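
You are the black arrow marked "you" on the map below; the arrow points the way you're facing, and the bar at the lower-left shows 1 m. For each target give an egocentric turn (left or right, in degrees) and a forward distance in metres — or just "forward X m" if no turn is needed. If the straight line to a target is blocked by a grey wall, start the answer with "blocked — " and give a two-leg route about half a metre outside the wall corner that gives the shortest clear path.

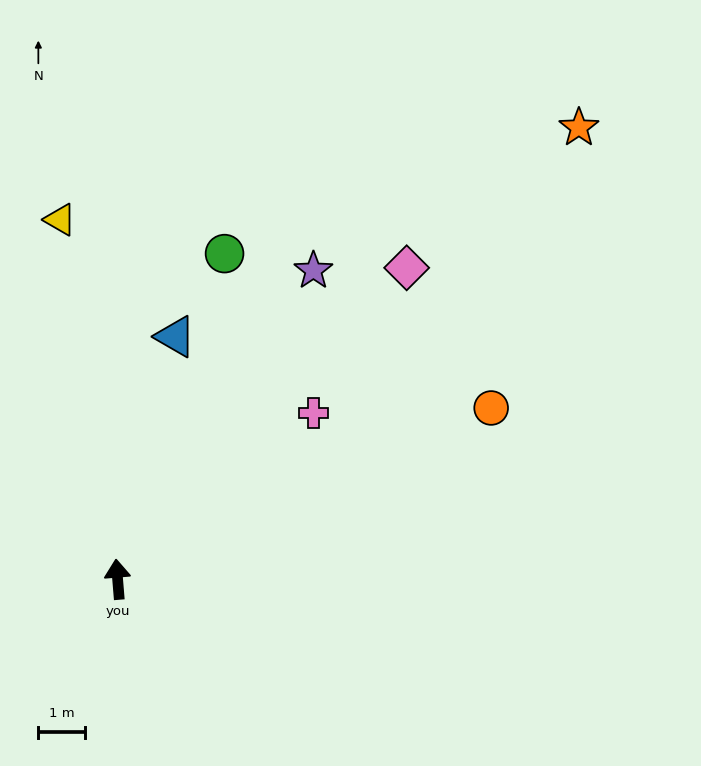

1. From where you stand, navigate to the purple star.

turn right 37°, forward 7.9 m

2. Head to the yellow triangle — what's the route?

turn left 4°, forward 7.9 m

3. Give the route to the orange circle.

turn right 70°, forward 8.9 m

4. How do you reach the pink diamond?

turn right 48°, forward 9.2 m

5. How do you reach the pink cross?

turn right 54°, forward 5.6 m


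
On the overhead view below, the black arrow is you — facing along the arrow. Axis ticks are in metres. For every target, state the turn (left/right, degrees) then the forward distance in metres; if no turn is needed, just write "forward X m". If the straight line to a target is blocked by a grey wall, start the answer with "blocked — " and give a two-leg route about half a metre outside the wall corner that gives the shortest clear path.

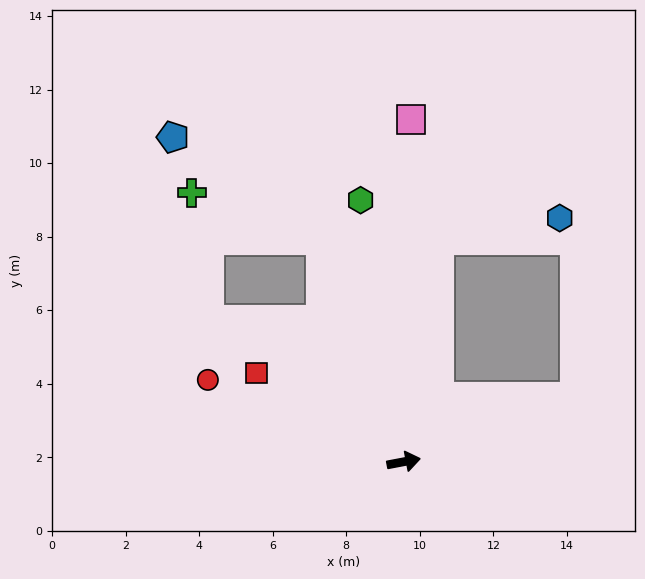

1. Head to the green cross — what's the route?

blocked — turn left 100°, forward 6.4 m, then turn left 49°, forward 3.7 m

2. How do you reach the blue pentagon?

blocked — turn left 100°, forward 6.4 m, then turn left 35°, forward 4.9 m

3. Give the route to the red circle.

turn left 147°, forward 5.8 m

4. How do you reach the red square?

turn left 138°, forward 4.7 m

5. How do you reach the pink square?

turn left 78°, forward 9.3 m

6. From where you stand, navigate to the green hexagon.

turn left 89°, forward 7.2 m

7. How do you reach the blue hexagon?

blocked — turn left 70°, forward 6.1 m, then turn right 71°, forward 3.4 m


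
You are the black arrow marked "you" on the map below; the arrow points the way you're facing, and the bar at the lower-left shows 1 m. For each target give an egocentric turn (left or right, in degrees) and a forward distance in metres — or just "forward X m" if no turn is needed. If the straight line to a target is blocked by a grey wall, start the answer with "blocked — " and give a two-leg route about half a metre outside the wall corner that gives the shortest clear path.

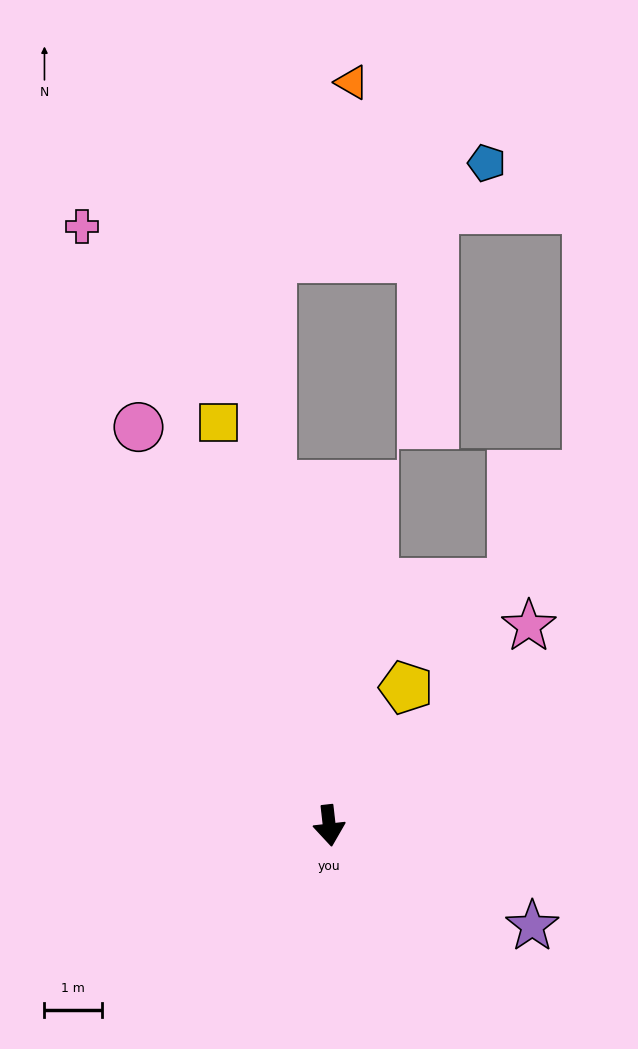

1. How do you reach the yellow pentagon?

turn left 144°, forward 2.7 m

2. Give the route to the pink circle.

turn right 161°, forward 7.7 m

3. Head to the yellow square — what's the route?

turn right 171°, forward 7.3 m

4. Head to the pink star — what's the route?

turn left 129°, forward 4.9 m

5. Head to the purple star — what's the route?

turn left 57°, forward 3.9 m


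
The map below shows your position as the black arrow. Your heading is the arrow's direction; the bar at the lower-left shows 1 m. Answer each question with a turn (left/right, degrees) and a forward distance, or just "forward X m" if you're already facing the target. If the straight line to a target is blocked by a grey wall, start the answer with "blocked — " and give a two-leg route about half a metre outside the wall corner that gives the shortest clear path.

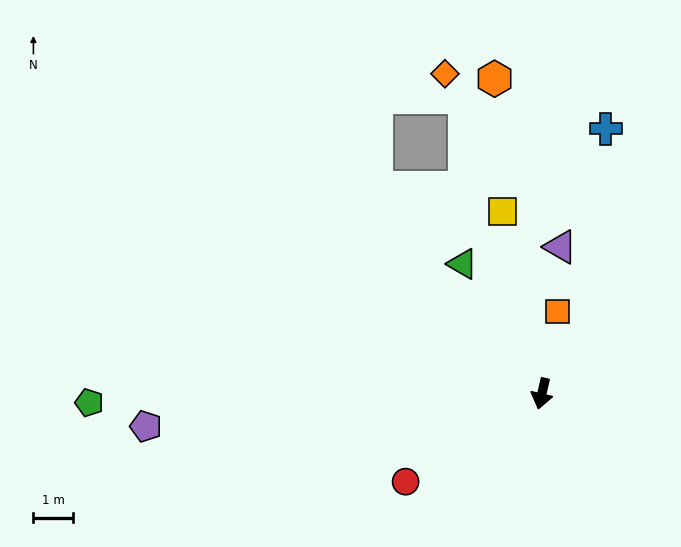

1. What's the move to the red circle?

turn right 44°, forward 4.1 m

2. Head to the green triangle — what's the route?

turn right 136°, forward 3.8 m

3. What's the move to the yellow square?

turn right 155°, forward 4.7 m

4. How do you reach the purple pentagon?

turn right 72°, forward 10.0 m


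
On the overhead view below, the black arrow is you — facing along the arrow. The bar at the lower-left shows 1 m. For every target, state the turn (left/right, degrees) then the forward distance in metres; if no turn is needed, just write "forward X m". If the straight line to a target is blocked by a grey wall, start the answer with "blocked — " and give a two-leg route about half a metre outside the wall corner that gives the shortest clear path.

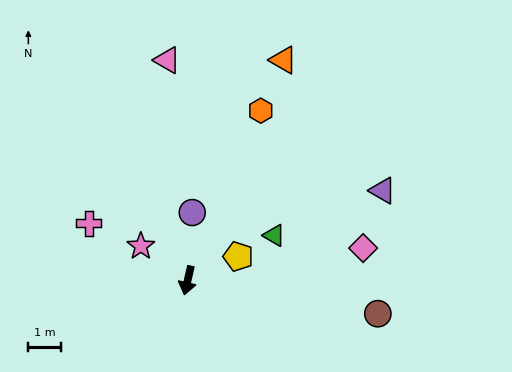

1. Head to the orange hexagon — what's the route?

turn left 170°, forward 5.7 m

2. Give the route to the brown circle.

turn left 93°, forward 6.0 m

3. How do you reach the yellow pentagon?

turn left 128°, forward 1.7 m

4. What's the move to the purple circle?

turn right 171°, forward 2.1 m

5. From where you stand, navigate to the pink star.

turn right 113°, forward 1.8 m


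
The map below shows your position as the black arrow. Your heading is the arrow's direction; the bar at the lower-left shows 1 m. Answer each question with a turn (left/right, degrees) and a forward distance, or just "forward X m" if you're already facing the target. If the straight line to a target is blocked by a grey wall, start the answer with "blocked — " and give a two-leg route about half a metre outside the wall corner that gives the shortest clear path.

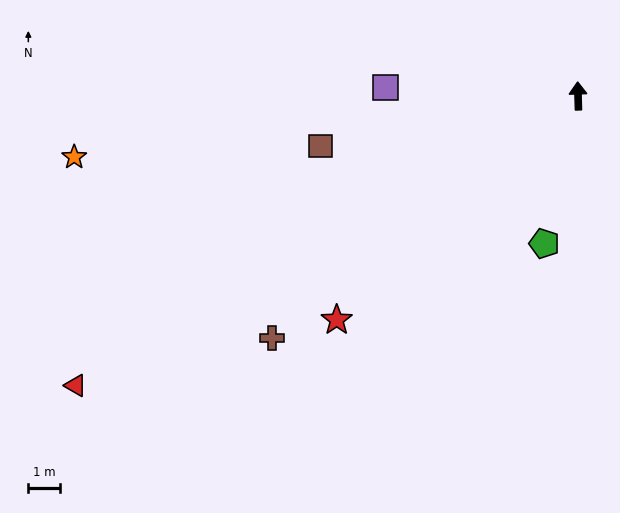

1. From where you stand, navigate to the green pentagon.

turn left 165°, forward 4.8 m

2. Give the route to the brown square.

turn left 99°, forward 8.3 m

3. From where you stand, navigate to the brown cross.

turn left 127°, forward 12.3 m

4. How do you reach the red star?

turn left 131°, forward 10.4 m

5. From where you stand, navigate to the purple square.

turn left 86°, forward 6.1 m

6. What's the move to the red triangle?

turn left 118°, forward 18.2 m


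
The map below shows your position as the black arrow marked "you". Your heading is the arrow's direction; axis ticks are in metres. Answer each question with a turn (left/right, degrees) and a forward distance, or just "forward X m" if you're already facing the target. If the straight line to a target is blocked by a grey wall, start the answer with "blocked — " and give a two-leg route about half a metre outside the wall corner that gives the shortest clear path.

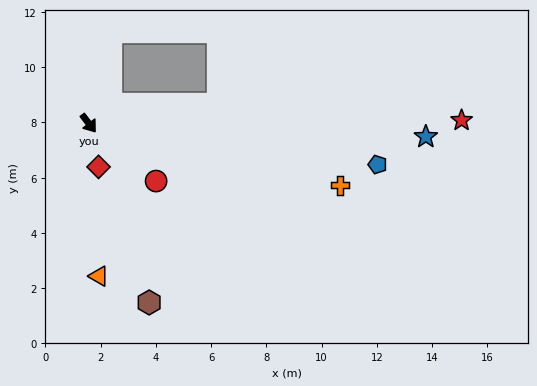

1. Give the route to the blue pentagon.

turn left 45°, forward 10.6 m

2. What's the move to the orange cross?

turn left 39°, forward 9.4 m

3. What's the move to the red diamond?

turn right 25°, forward 1.6 m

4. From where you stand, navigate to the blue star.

turn left 50°, forward 12.2 m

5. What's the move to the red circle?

turn left 12°, forward 3.2 m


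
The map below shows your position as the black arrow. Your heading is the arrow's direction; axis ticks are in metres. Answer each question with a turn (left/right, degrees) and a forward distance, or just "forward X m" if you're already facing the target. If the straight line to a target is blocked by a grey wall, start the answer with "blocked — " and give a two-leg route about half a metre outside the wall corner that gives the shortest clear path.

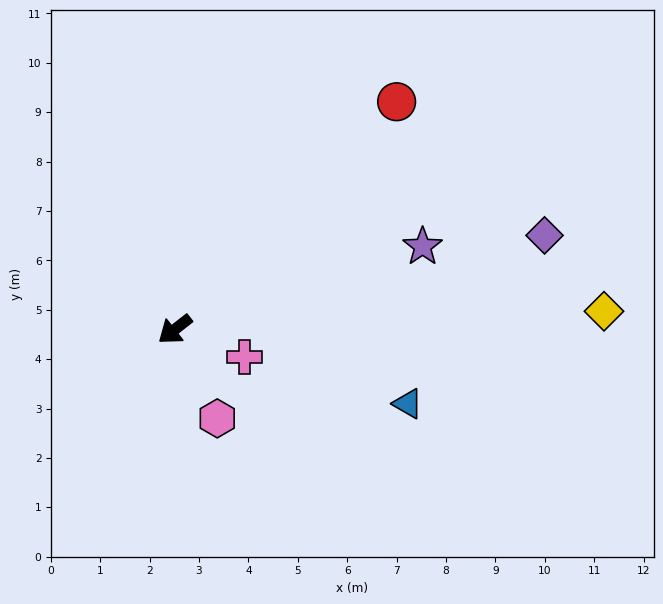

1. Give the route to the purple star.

turn left 160°, forward 5.3 m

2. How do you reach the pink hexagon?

turn left 77°, forward 2.0 m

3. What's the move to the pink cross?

turn left 120°, forward 1.5 m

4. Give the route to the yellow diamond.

turn left 144°, forward 8.7 m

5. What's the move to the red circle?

turn right 172°, forward 6.4 m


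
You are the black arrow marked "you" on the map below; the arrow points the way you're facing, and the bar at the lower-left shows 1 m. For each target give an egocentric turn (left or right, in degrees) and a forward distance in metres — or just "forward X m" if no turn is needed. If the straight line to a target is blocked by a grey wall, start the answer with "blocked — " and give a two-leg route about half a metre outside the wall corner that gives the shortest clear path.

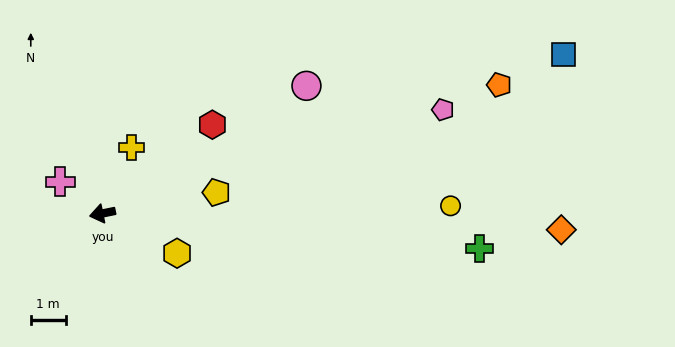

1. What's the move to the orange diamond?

turn left 166°, forward 13.1 m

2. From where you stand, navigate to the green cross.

turn left 163°, forward 10.8 m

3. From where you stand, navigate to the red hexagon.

turn right 153°, forward 4.0 m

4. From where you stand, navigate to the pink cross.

turn right 48°, forward 1.5 m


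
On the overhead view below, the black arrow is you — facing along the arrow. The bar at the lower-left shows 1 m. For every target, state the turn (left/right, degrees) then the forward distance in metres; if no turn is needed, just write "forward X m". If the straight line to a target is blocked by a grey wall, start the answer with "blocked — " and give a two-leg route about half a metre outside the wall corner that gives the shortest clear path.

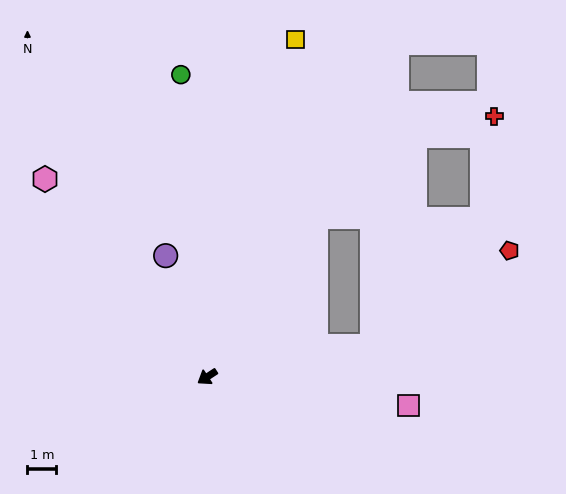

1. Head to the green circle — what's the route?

turn right 118°, forward 10.5 m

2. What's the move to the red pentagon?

blocked — turn left 157°, forward 5.8 m, then turn left 25°, forward 5.8 m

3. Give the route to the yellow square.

turn right 138°, forward 12.1 m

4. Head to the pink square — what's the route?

turn left 139°, forward 7.1 m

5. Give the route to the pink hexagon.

turn right 84°, forward 8.9 m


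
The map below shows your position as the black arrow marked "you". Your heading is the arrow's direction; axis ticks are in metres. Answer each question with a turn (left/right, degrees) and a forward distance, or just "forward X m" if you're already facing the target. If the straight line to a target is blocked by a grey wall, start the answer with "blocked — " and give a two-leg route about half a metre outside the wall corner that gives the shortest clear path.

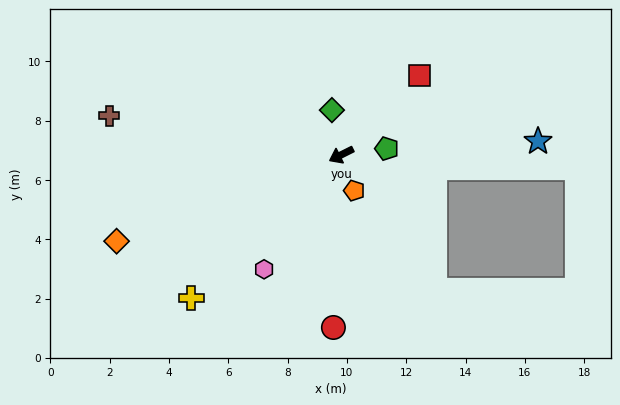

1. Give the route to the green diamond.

turn right 105°, forward 1.5 m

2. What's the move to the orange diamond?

turn right 6°, forward 8.1 m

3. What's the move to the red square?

turn right 161°, forward 3.7 m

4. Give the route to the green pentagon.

turn left 161°, forward 1.5 m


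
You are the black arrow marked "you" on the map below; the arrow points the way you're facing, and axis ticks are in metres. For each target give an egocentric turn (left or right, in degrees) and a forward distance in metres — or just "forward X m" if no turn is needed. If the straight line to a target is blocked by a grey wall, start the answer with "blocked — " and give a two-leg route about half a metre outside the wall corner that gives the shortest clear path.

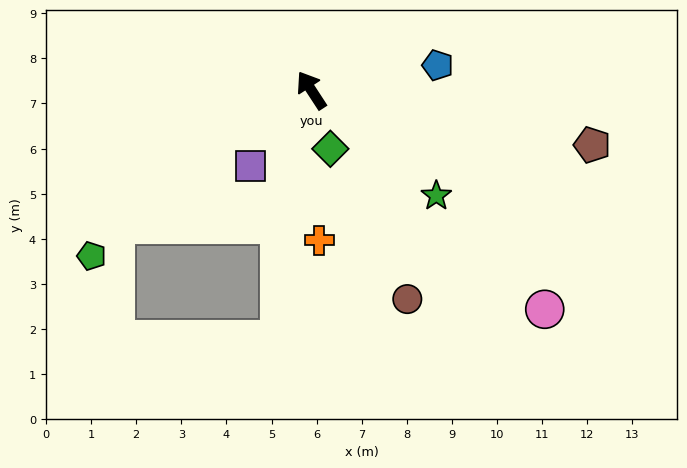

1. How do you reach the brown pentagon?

turn right 134°, forward 6.3 m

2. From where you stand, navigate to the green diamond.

turn left 165°, forward 1.4 m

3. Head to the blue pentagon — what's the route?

turn right 112°, forward 2.9 m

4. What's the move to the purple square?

turn left 108°, forward 2.2 m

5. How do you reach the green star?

turn right 163°, forward 3.6 m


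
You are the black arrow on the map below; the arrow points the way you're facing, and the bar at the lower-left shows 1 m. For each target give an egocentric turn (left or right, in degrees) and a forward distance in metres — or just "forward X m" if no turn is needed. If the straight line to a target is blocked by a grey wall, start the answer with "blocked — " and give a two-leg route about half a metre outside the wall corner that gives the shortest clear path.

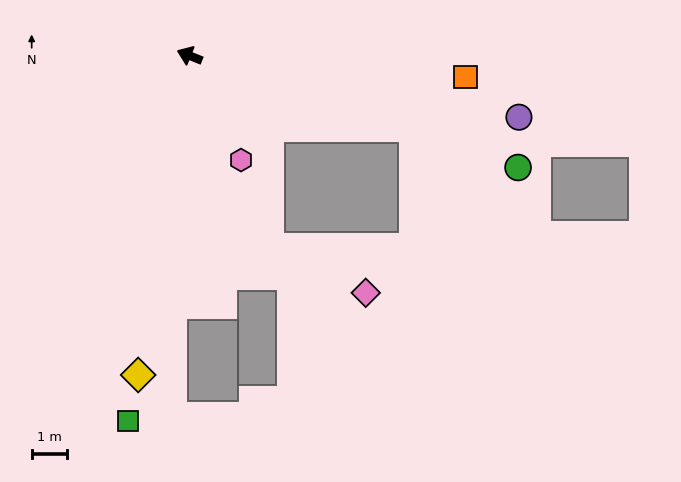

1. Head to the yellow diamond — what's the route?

turn left 103°, forward 9.1 m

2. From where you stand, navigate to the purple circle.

turn right 169°, forward 9.4 m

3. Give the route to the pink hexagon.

turn left 138°, forward 3.3 m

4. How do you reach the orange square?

turn right 163°, forward 7.8 m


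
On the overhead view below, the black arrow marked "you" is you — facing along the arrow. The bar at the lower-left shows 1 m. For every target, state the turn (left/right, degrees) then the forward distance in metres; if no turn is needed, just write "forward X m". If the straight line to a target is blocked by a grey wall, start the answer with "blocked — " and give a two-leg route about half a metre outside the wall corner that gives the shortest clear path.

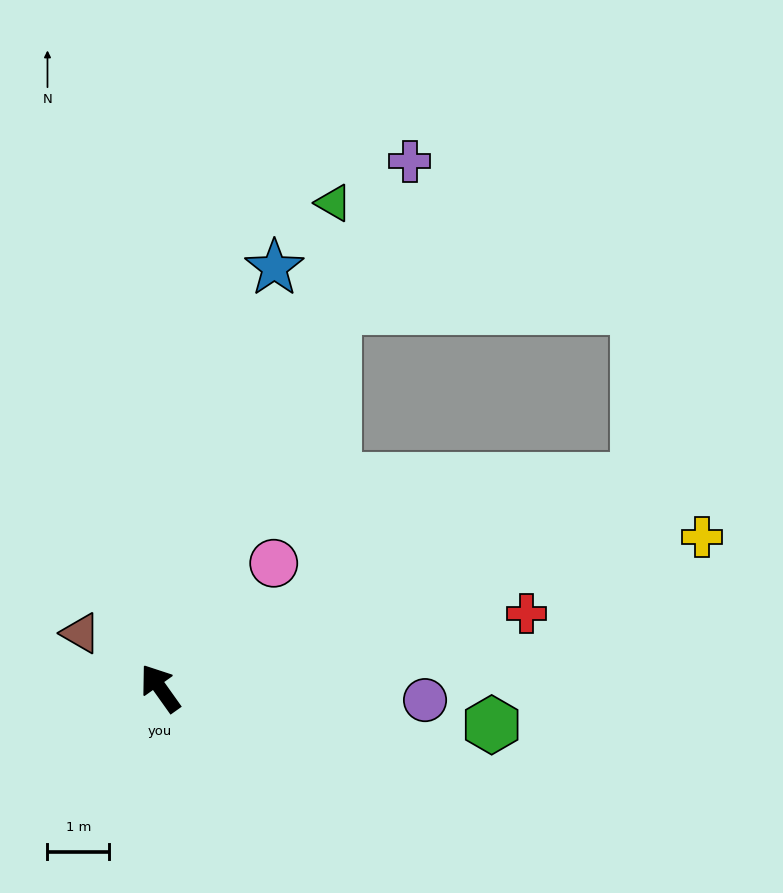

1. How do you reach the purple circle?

turn right 128°, forward 4.3 m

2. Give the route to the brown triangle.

turn left 20°, forward 1.6 m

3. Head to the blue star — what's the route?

turn right 51°, forward 7.1 m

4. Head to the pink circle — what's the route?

turn right 78°, forward 2.7 m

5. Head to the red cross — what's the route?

turn right 114°, forward 6.1 m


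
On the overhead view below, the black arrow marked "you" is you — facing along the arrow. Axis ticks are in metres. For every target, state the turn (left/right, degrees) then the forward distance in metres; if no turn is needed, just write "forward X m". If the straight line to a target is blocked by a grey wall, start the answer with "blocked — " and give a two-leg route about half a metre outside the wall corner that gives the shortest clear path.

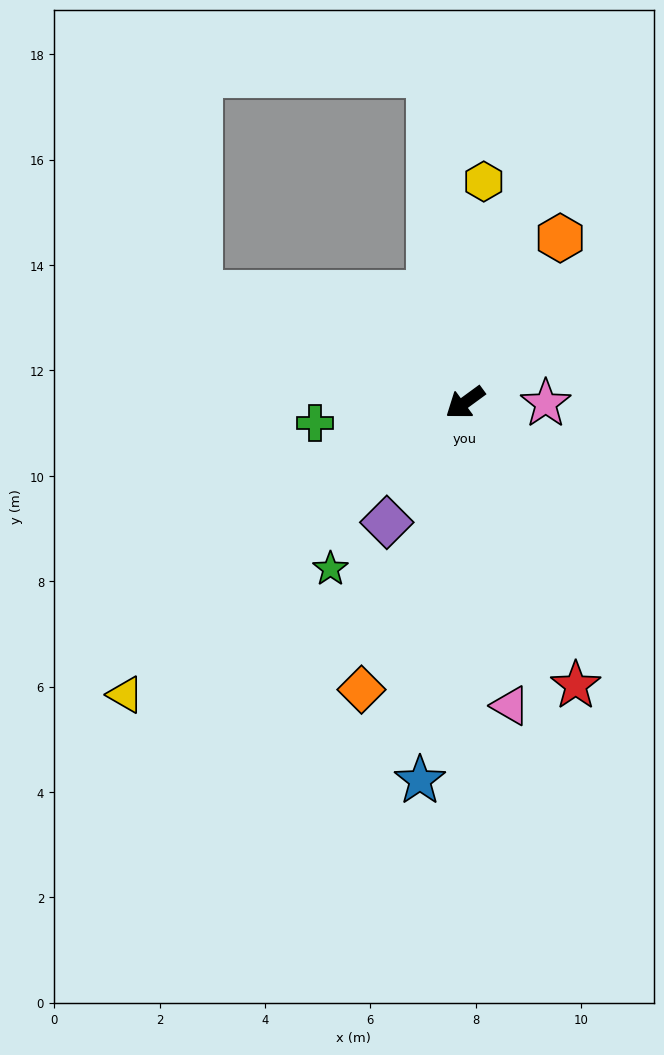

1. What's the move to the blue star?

turn left 47°, forward 7.2 m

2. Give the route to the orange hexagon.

turn right 156°, forward 3.6 m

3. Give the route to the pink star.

turn left 143°, forward 1.5 m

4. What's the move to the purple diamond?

turn left 21°, forward 2.7 m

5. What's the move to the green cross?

turn right 28°, forward 2.9 m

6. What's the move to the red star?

turn left 75°, forward 5.8 m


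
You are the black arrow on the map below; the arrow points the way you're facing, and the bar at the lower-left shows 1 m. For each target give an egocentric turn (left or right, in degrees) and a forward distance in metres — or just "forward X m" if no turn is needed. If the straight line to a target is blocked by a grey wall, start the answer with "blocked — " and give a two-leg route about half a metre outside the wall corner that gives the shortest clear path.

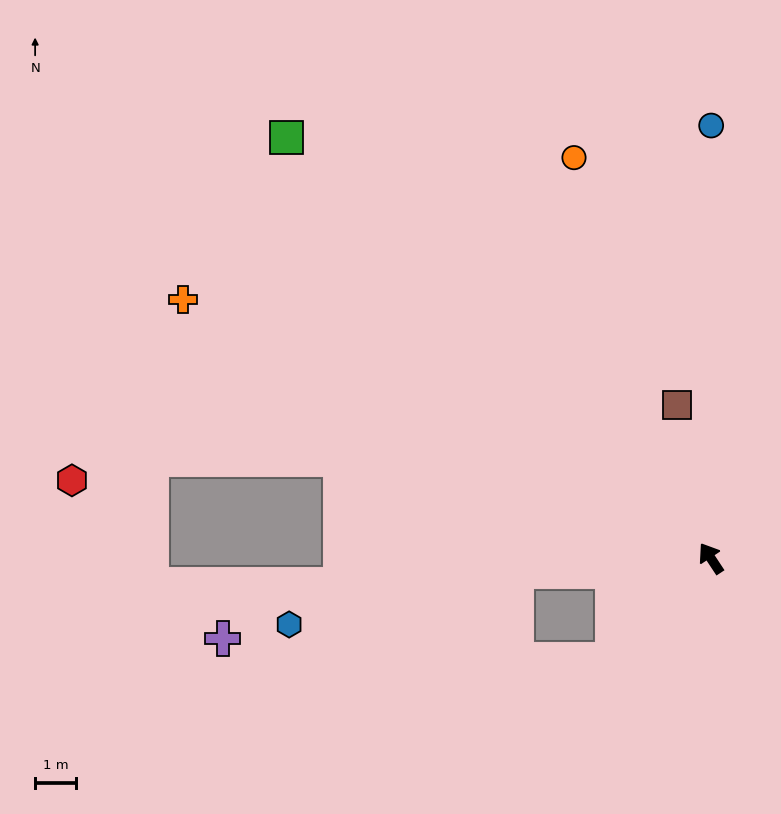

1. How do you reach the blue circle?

turn right 33°, forward 10.6 m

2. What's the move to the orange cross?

turn left 30°, forward 14.4 m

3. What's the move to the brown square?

turn right 21°, forward 3.8 m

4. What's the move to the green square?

turn left 12°, forward 14.7 m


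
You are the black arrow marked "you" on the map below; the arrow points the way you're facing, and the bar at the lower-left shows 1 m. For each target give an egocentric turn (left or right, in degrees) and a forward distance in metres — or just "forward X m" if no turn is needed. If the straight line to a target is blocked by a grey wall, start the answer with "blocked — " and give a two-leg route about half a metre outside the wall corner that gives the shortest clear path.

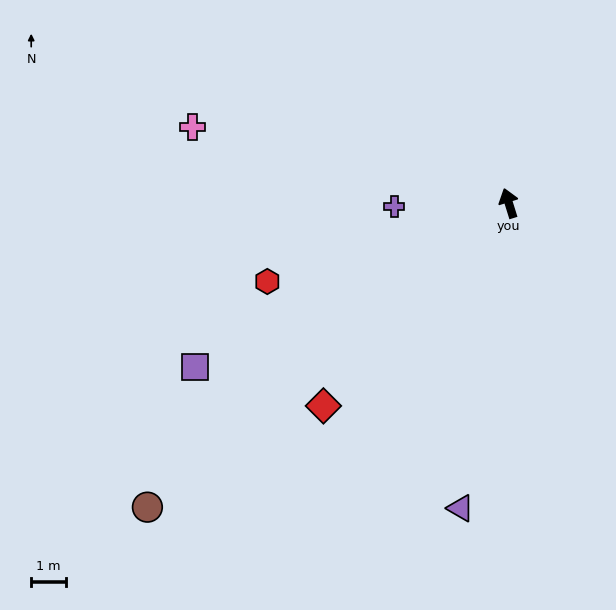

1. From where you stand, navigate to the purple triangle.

turn left 154°, forward 8.8 m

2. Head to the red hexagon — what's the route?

turn left 91°, forward 7.2 m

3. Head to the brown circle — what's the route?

turn left 113°, forward 13.5 m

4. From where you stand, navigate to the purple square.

turn left 100°, forward 10.1 m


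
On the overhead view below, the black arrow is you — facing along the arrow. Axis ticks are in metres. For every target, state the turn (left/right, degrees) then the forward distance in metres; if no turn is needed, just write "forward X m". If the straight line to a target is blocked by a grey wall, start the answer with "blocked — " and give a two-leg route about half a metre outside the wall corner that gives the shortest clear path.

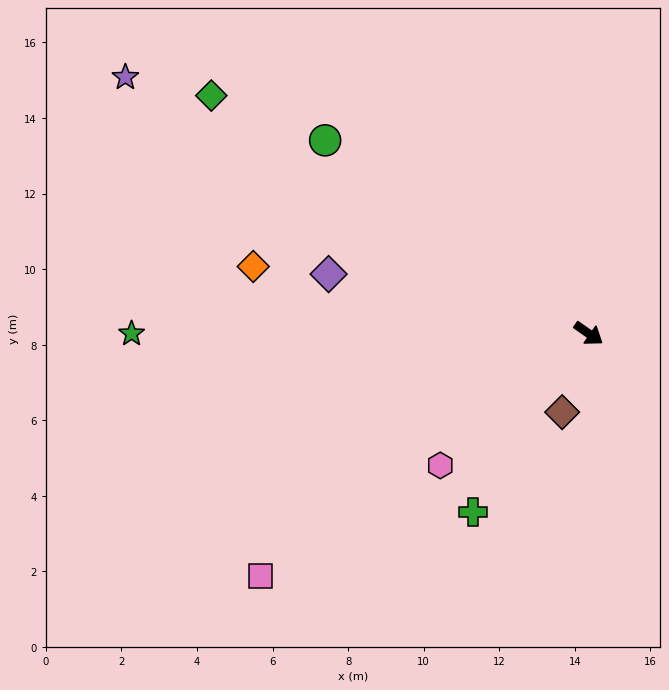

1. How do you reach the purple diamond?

turn right 158°, forward 7.1 m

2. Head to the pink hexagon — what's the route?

turn right 103°, forward 5.3 m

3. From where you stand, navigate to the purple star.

turn right 174°, forward 14.0 m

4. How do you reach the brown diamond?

turn right 74°, forward 2.2 m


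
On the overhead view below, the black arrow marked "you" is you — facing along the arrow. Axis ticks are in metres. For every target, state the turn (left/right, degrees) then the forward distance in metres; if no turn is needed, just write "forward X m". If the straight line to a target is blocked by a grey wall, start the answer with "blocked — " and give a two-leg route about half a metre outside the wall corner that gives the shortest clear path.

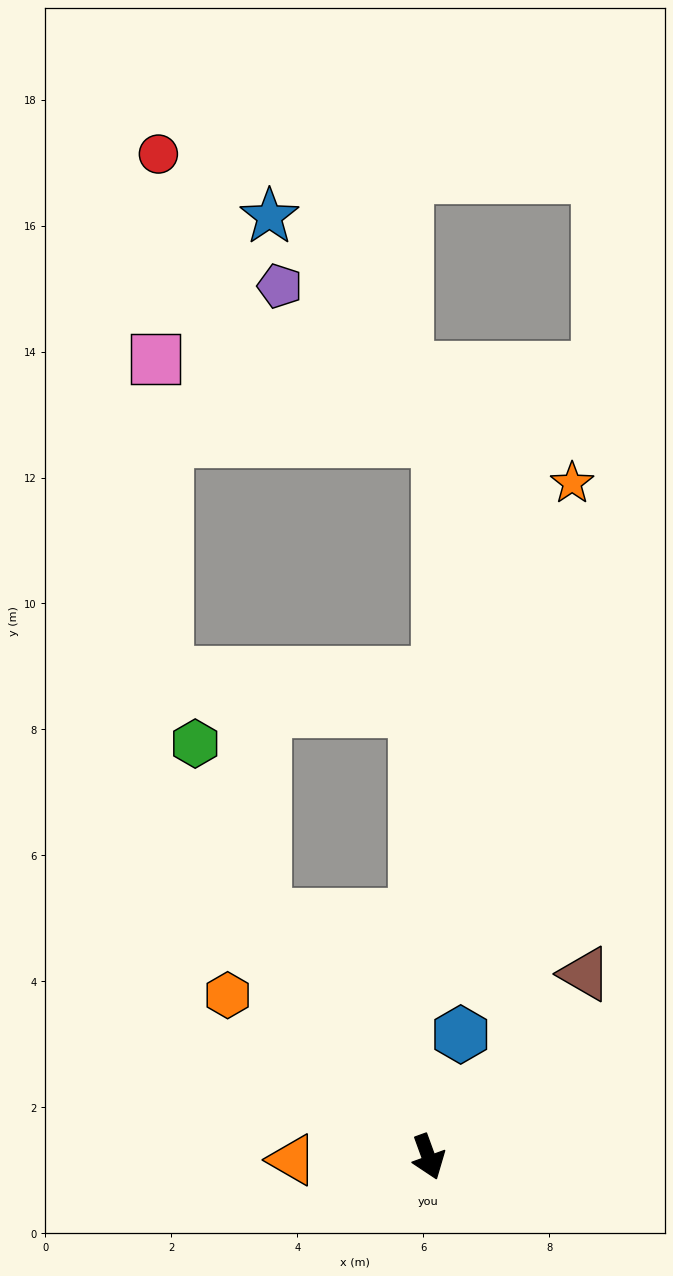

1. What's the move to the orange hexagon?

turn right 149°, forward 4.1 m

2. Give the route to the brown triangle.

turn left 119°, forward 3.8 m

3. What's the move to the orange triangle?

turn right 109°, forward 2.2 m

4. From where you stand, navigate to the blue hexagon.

turn left 145°, forward 2.0 m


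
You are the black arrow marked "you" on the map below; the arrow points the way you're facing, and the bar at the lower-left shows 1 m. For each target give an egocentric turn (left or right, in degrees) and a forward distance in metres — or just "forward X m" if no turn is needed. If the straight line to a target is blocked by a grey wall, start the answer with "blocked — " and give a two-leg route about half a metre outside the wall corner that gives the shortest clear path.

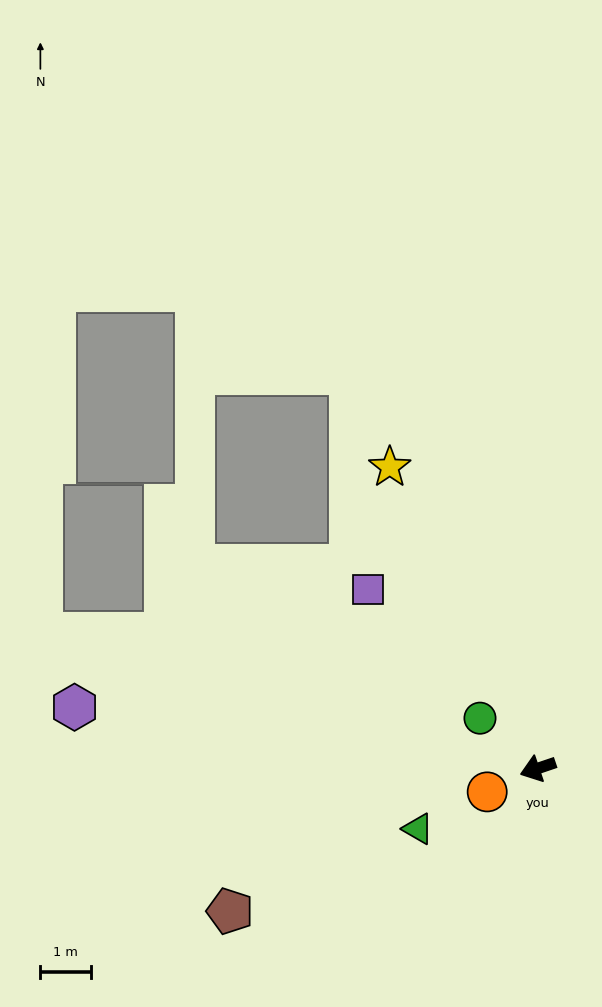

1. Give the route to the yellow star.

turn right 82°, forward 6.7 m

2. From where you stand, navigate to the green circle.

turn right 60°, forward 1.5 m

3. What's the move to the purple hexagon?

turn right 26°, forward 9.3 m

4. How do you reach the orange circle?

turn left 6°, forward 1.1 m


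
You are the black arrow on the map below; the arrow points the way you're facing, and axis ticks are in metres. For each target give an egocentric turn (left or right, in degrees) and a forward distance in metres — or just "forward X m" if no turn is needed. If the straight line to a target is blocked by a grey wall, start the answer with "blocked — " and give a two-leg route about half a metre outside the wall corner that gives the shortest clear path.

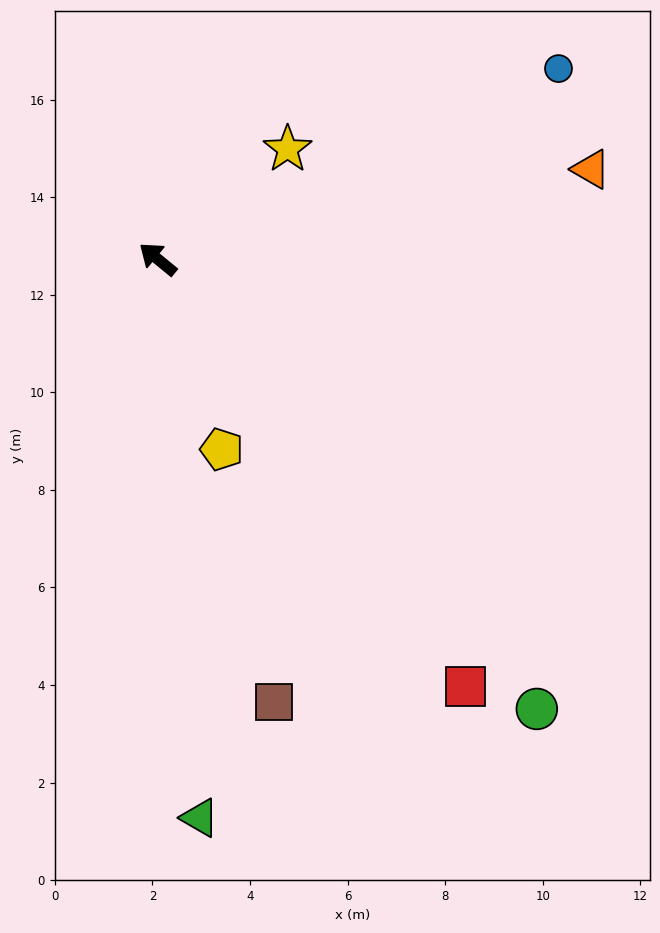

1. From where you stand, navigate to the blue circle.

turn right 115°, forward 9.1 m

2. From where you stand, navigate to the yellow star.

turn right 100°, forward 3.5 m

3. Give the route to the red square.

turn left 165°, forward 10.8 m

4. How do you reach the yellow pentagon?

turn left 148°, forward 4.1 m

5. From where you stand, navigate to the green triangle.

turn left 134°, forward 11.5 m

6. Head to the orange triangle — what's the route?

turn right 129°, forward 9.1 m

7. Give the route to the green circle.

turn left 169°, forward 12.1 m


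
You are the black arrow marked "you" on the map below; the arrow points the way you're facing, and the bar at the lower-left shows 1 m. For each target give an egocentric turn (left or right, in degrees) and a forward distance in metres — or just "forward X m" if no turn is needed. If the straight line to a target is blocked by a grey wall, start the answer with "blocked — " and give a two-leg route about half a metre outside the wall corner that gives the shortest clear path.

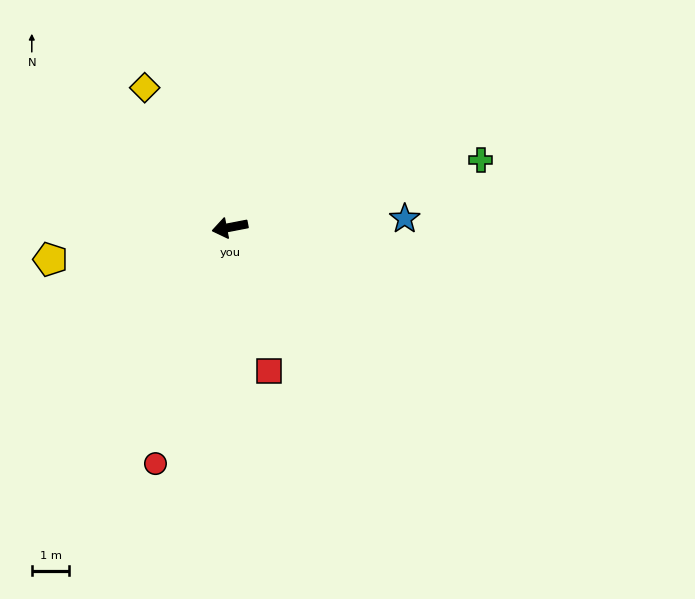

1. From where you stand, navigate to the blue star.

turn left 172°, forward 4.6 m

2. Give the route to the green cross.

turn right 176°, forward 6.9 m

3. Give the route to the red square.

turn left 94°, forward 4.0 m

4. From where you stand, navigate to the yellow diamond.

turn right 70°, forward 4.3 m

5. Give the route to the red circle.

turn left 62°, forward 6.6 m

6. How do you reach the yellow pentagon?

forward 4.8 m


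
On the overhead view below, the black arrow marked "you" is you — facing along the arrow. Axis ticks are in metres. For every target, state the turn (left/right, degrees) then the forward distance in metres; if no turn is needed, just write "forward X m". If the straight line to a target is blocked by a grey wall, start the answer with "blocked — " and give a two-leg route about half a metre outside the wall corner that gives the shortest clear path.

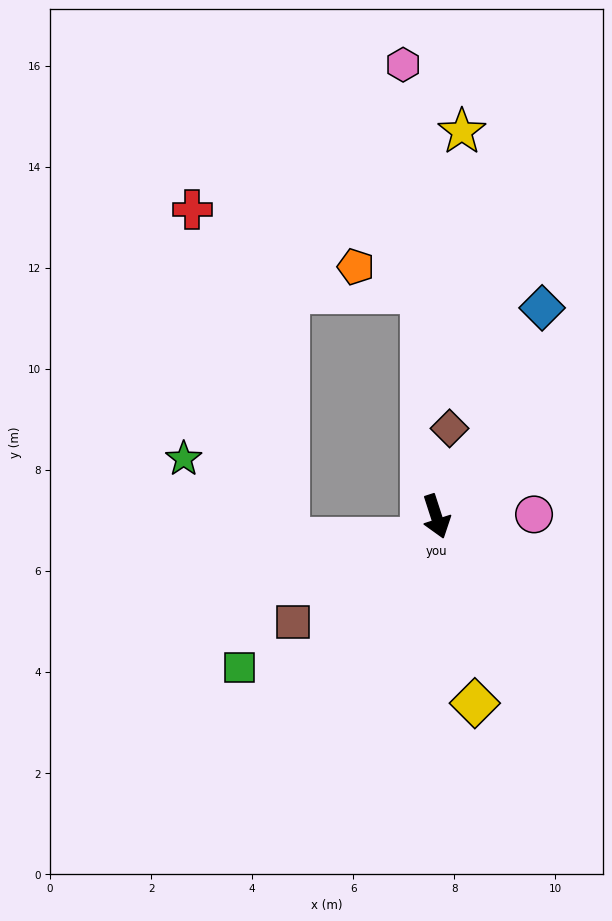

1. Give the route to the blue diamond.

turn left 135°, forward 4.6 m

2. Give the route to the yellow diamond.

turn right 6°, forward 3.8 m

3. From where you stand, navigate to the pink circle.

turn left 73°, forward 1.9 m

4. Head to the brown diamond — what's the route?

turn left 154°, forward 1.8 m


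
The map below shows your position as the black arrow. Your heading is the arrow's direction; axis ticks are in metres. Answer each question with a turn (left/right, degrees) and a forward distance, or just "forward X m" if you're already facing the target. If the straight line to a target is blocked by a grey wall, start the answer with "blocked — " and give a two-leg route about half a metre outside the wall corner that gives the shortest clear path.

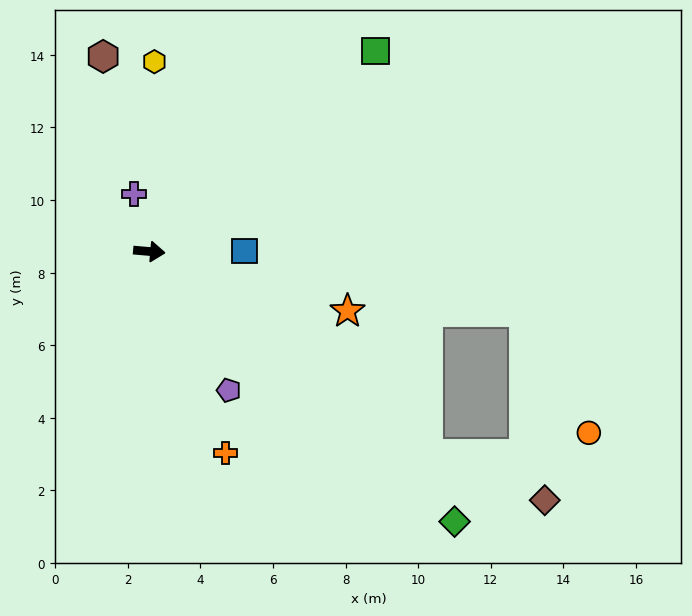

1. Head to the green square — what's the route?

turn left 47°, forward 8.3 m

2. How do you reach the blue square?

turn left 5°, forward 2.6 m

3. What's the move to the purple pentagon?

turn right 55°, forward 4.4 m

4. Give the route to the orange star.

turn right 12°, forward 5.7 m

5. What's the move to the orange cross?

turn right 64°, forward 5.9 m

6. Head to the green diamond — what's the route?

turn right 37°, forward 11.2 m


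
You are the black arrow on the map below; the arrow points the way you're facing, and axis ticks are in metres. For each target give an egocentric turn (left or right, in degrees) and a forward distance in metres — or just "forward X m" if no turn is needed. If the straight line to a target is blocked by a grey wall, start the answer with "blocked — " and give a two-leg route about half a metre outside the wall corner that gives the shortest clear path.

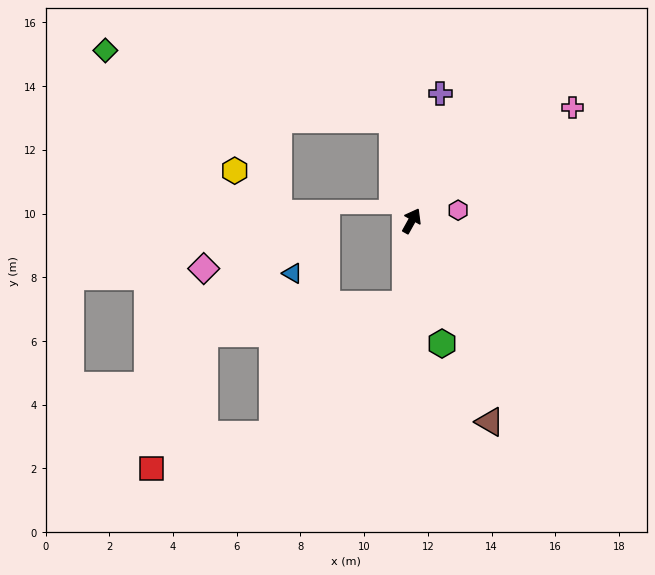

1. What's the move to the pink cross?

turn right 26°, forward 6.2 m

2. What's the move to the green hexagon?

turn right 137°, forward 4.0 m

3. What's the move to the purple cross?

turn left 16°, forward 4.1 m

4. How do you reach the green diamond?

blocked — turn left 40°, forward 3.2 m, then turn left 65°, forward 9.3 m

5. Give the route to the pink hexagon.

turn right 48°, forward 1.5 m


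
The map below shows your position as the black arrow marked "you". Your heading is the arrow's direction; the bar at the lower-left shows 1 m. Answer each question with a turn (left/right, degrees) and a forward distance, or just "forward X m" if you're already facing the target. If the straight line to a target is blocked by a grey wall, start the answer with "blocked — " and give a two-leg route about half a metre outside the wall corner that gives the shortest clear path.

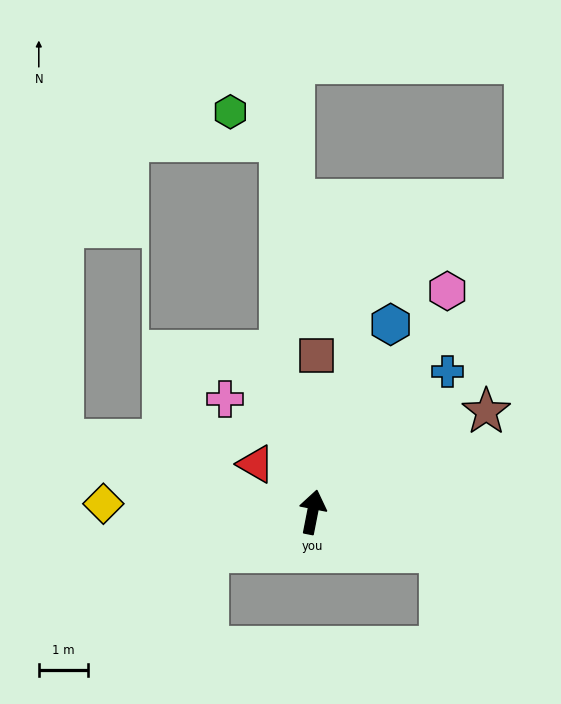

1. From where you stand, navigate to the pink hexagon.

turn right 20°, forward 5.3 m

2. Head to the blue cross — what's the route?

turn right 33°, forward 4.0 m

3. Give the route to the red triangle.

turn left 61°, forward 1.5 m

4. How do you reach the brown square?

turn left 10°, forward 3.2 m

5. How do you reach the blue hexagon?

turn right 11°, forward 4.1 m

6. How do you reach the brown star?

turn right 49°, forward 4.1 m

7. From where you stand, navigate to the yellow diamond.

turn left 99°, forward 4.3 m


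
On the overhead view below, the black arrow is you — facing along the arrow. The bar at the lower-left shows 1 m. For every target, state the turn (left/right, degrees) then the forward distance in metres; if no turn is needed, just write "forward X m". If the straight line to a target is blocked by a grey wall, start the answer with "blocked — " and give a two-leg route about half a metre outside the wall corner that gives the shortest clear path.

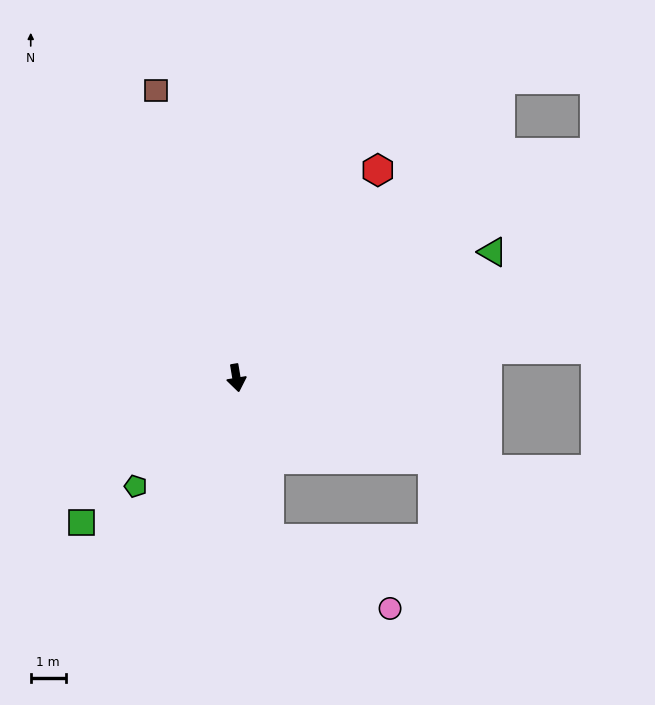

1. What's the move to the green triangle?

turn left 107°, forward 8.2 m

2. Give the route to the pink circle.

blocked — turn left 2°, forward 4.7 m, then turn left 48°, forward 4.0 m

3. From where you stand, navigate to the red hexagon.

turn left 136°, forward 7.2 m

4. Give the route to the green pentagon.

turn right 52°, forward 4.2 m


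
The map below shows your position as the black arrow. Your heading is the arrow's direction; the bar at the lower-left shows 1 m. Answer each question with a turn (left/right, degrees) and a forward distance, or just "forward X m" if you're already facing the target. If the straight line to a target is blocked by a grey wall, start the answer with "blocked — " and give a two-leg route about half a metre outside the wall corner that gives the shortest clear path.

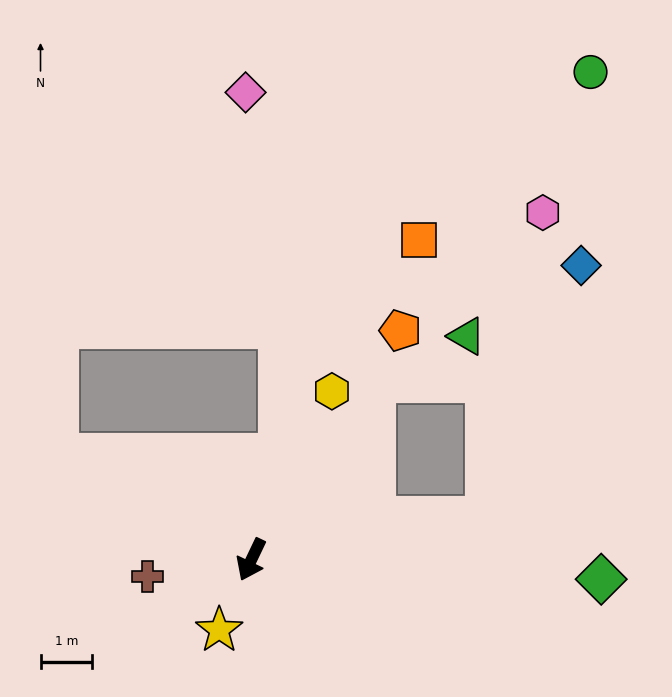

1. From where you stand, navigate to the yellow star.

forward 1.5 m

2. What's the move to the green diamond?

turn left 112°, forward 6.8 m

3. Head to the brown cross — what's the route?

turn right 55°, forward 2.0 m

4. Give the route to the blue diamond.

blocked — turn left 126°, forward 4.7 m, then turn left 59°, forward 5.2 m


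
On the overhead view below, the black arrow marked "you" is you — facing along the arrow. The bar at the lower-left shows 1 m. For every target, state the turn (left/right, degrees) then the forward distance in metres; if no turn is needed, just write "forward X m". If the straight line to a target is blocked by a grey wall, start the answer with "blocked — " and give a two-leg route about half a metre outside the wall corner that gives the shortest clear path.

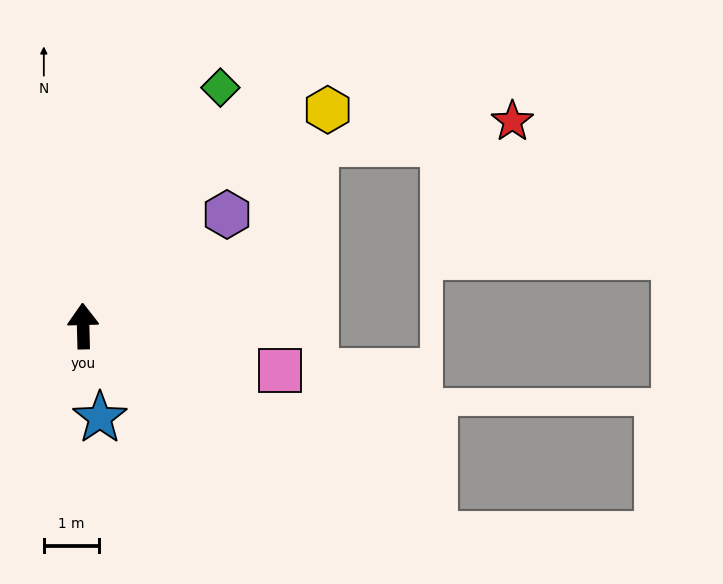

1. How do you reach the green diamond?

turn right 31°, forward 5.0 m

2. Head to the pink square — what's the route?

turn right 104°, forward 3.7 m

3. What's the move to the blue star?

turn right 171°, forward 1.7 m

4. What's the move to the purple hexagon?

turn right 54°, forward 3.3 m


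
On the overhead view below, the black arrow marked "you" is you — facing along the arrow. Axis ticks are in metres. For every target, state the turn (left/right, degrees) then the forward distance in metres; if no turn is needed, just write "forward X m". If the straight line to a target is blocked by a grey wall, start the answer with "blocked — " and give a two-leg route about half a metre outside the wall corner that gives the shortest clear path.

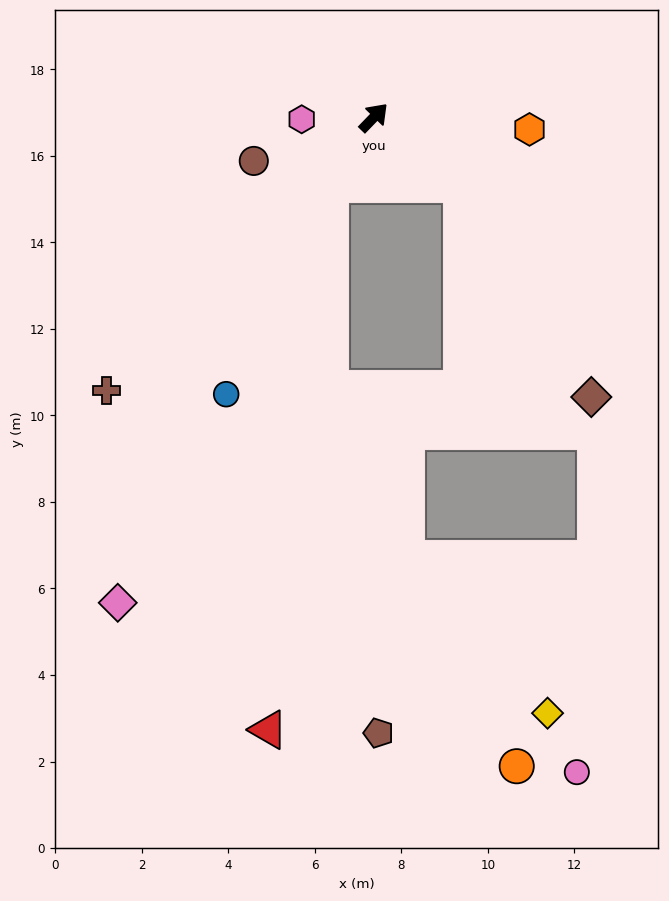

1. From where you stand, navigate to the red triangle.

blocked — turn right 169°, forward 1.8 m, then turn left 27°, forward 12.7 m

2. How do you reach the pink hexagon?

turn left 136°, forward 1.7 m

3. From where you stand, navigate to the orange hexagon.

turn right 50°, forward 3.6 m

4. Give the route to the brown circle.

turn left 154°, forward 3.0 m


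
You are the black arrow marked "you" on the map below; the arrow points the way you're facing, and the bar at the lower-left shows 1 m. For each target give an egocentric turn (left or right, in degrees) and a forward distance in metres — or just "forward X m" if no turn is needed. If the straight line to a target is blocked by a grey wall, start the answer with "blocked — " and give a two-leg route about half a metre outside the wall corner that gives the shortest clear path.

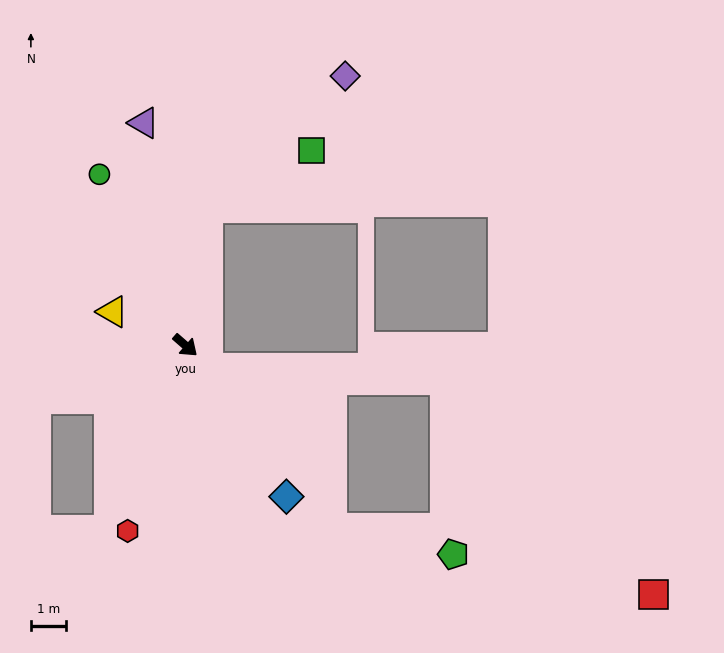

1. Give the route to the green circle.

turn left 158°, forward 5.4 m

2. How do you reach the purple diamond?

blocked — turn left 122°, forward 3.9 m, then turn right 37°, forward 5.4 m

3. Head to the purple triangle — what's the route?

turn left 142°, forward 6.4 m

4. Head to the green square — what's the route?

blocked — turn left 122°, forward 3.9 m, then turn right 52°, forward 3.3 m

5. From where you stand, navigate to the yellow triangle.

turn right 164°, forward 2.3 m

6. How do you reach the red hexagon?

turn right 66°, forward 5.5 m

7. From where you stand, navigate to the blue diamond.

turn right 15°, forward 5.1 m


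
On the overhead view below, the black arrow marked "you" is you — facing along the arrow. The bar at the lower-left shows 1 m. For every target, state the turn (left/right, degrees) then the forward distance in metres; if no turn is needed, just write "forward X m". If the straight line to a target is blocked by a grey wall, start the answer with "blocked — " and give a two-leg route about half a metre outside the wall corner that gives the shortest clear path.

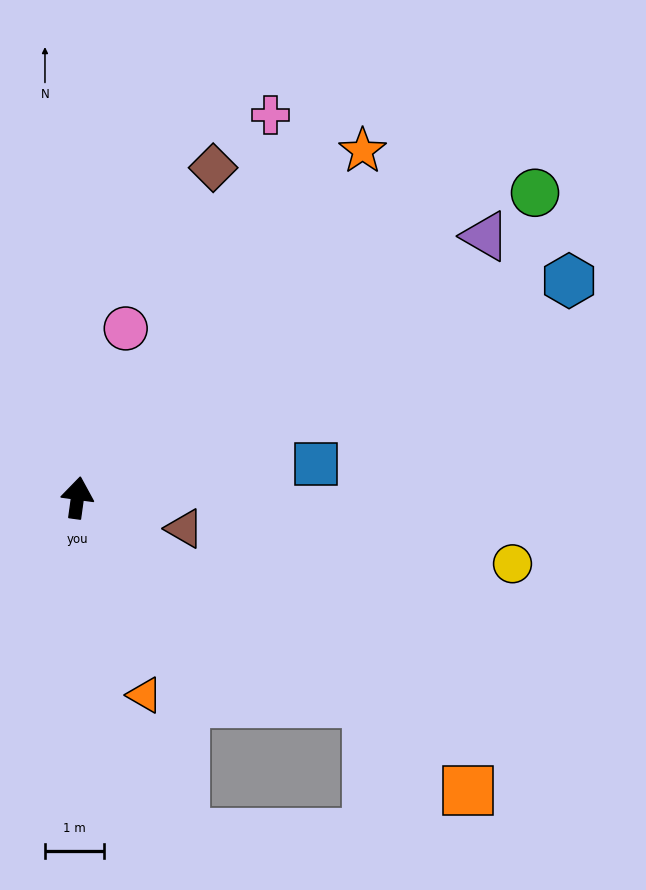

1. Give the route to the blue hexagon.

turn right 58°, forward 9.1 m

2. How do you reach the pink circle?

turn right 8°, forward 3.0 m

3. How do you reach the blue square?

turn right 74°, forward 4.1 m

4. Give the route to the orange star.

turn right 32°, forward 7.6 m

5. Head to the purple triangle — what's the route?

turn right 49°, forward 8.2 m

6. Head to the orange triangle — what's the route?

turn right 153°, forward 3.5 m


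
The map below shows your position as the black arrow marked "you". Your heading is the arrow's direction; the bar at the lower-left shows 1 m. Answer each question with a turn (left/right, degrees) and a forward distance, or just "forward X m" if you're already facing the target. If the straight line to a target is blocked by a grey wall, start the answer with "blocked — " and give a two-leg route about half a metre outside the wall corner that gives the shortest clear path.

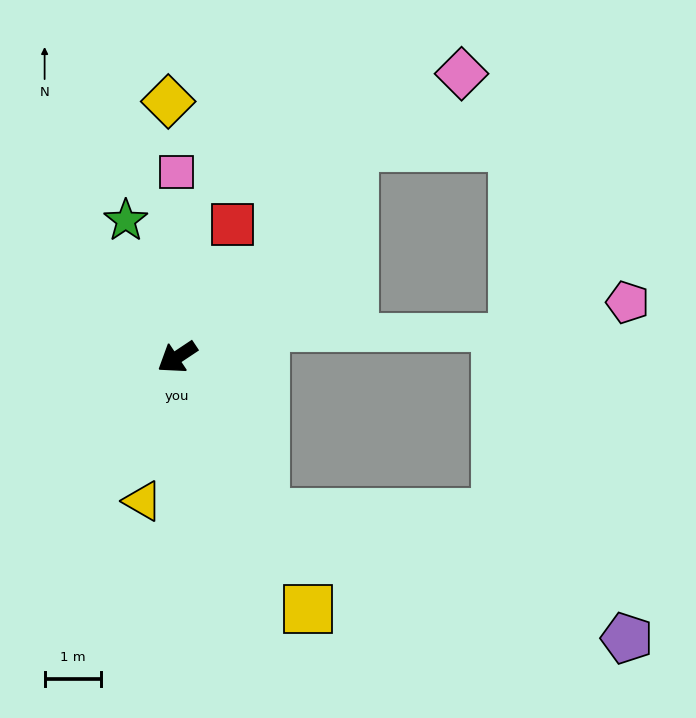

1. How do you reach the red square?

turn right 146°, forward 2.5 m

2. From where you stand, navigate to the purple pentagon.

blocked — turn left 86°, forward 3.1 m, then turn left 41°, forward 6.8 m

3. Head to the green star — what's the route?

turn right 103°, forward 2.6 m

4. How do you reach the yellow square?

turn left 84°, forward 5.0 m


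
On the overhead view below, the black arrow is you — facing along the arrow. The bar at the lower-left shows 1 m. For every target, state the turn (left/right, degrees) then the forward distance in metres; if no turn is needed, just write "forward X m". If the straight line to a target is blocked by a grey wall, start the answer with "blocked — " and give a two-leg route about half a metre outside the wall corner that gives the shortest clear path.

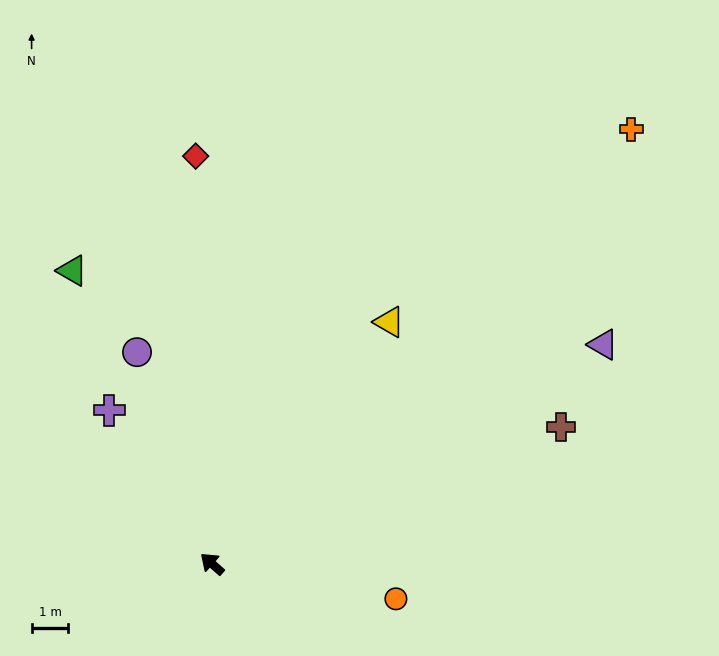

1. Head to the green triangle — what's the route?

turn right 23°, forward 8.8 m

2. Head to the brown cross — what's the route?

turn right 117°, forward 10.2 m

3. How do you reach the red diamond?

turn right 46°, forward 11.1 m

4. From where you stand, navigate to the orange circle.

turn right 149°, forward 5.1 m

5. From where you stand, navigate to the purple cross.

turn right 15°, forward 5.0 m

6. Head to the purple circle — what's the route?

turn right 29°, forward 6.1 m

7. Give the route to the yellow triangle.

turn right 85°, forward 8.2 m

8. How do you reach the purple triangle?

turn right 109°, forward 12.2 m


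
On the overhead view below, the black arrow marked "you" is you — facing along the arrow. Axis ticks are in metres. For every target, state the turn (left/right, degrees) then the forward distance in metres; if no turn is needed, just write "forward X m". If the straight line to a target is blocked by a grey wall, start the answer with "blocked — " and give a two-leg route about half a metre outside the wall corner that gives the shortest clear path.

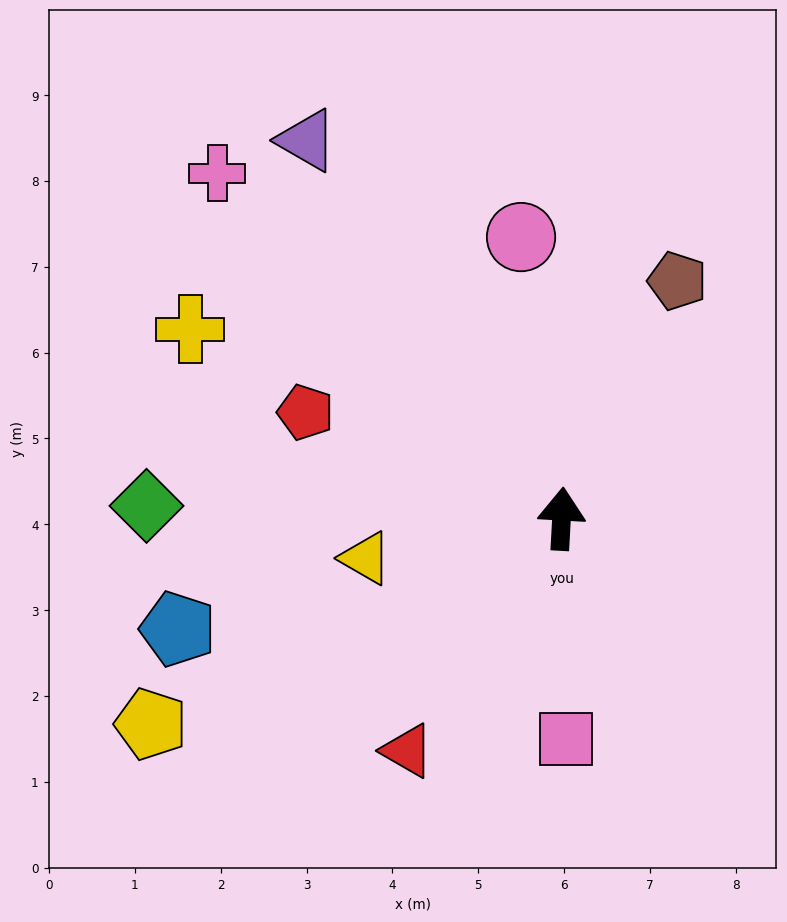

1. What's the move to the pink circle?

turn left 11°, forward 3.3 m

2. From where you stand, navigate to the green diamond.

turn left 91°, forward 4.8 m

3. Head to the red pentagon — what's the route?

turn left 71°, forward 3.2 m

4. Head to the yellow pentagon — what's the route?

turn left 120°, forward 5.3 m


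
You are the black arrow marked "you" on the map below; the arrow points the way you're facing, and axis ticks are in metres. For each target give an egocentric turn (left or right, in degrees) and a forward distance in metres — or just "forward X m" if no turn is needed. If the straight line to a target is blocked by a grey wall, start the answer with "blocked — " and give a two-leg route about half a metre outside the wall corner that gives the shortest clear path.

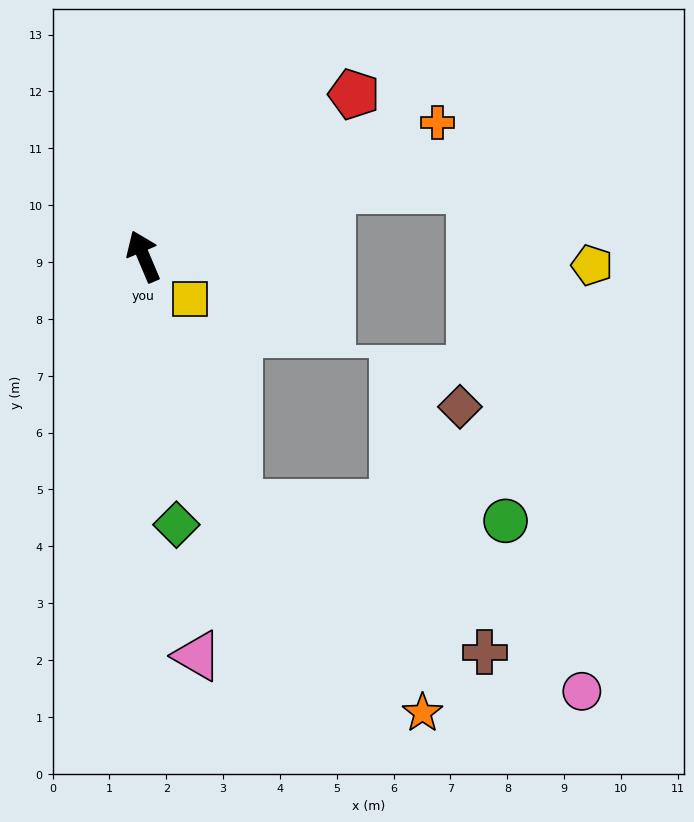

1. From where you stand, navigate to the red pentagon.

turn right 75°, forward 4.7 m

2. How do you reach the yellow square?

turn right 155°, forward 1.1 m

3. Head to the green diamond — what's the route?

turn left 164°, forward 4.8 m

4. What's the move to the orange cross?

turn right 88°, forward 5.7 m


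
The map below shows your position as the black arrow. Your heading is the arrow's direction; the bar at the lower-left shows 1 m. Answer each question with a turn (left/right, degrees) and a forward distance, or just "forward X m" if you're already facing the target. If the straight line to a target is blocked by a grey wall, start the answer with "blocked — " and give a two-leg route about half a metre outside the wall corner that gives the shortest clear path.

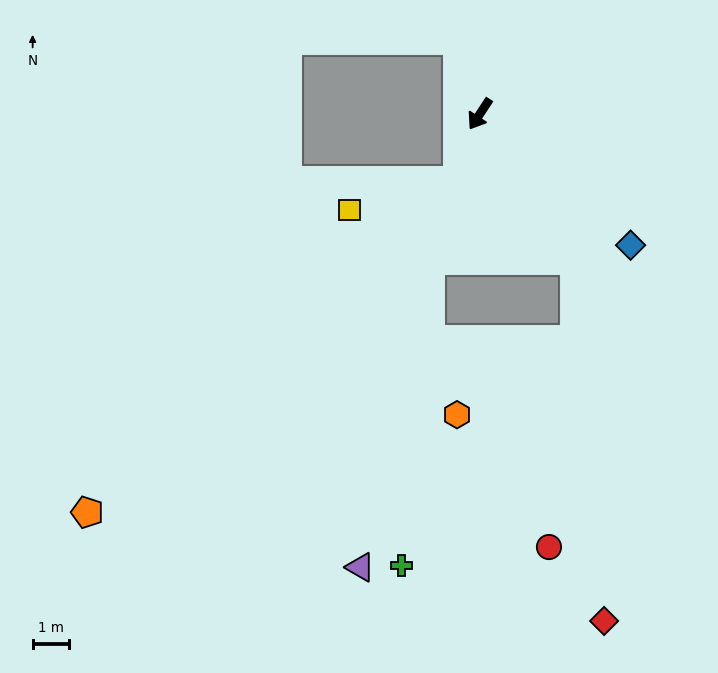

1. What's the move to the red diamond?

blocked — turn left 67°, forward 4.8 m, then turn right 29°, forward 10.0 m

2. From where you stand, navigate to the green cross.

blocked — turn left 14°, forward 4.2 m, then turn left 14°, forward 8.5 m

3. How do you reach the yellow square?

blocked — turn left 16°, forward 1.9 m, then turn right 58°, forward 3.1 m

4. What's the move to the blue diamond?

turn left 82°, forward 5.5 m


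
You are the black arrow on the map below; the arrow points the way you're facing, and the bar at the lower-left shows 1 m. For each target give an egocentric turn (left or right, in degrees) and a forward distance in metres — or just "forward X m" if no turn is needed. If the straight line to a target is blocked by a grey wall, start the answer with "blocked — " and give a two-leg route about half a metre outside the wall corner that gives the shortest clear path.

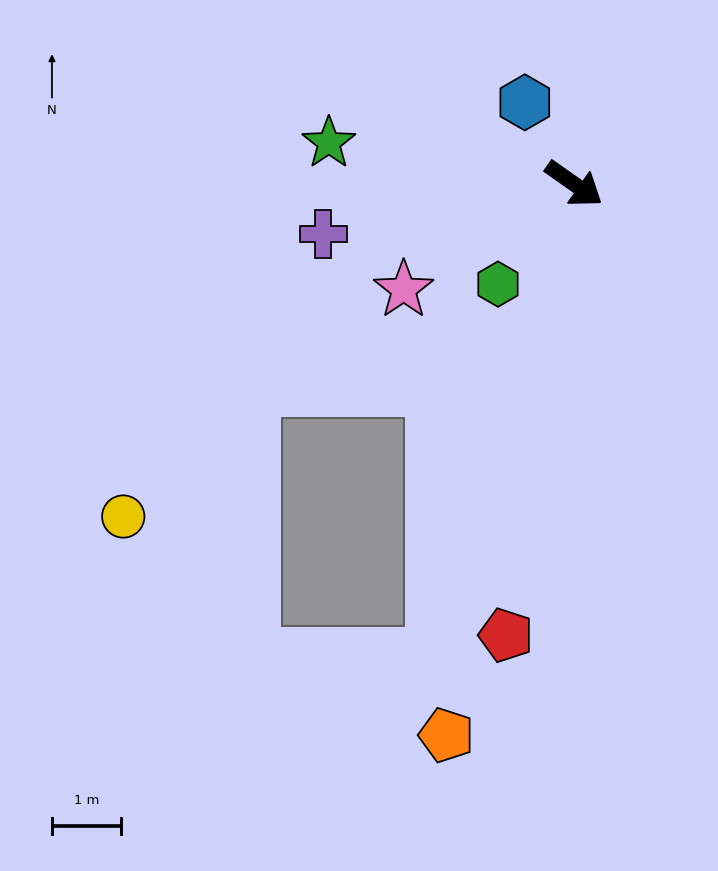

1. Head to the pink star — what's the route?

turn right 113°, forward 2.9 m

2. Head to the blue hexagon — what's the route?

turn left 156°, forward 1.4 m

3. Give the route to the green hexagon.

turn right 92°, forward 1.8 m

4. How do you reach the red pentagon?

turn right 63°, forward 6.6 m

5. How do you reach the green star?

turn right 154°, forward 3.6 m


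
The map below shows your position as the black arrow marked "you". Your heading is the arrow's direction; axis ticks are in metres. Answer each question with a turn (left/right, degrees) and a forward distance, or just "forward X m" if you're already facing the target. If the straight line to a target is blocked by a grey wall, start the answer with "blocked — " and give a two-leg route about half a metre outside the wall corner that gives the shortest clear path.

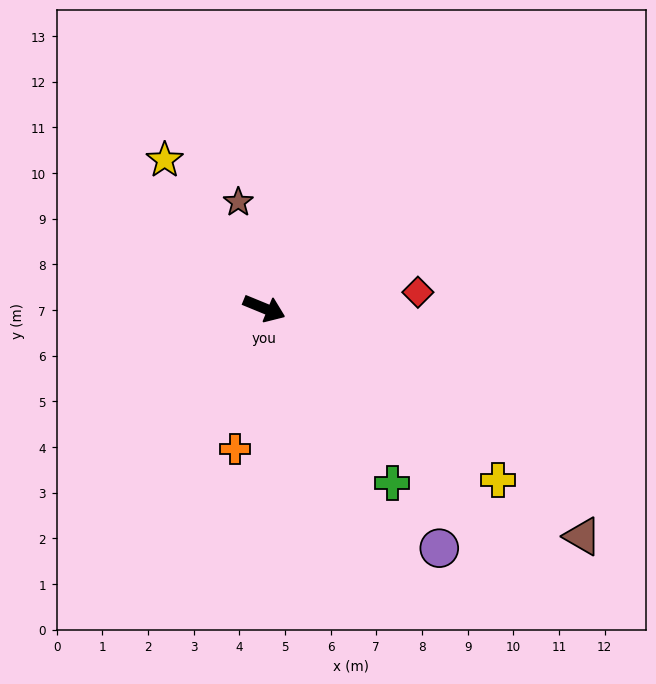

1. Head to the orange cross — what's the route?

turn right 79°, forward 3.1 m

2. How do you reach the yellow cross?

turn right 14°, forward 6.4 m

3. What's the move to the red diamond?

turn left 28°, forward 3.4 m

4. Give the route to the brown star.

turn left 126°, forward 2.4 m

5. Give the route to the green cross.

turn right 31°, forward 4.7 m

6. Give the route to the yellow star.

turn left 146°, forward 3.9 m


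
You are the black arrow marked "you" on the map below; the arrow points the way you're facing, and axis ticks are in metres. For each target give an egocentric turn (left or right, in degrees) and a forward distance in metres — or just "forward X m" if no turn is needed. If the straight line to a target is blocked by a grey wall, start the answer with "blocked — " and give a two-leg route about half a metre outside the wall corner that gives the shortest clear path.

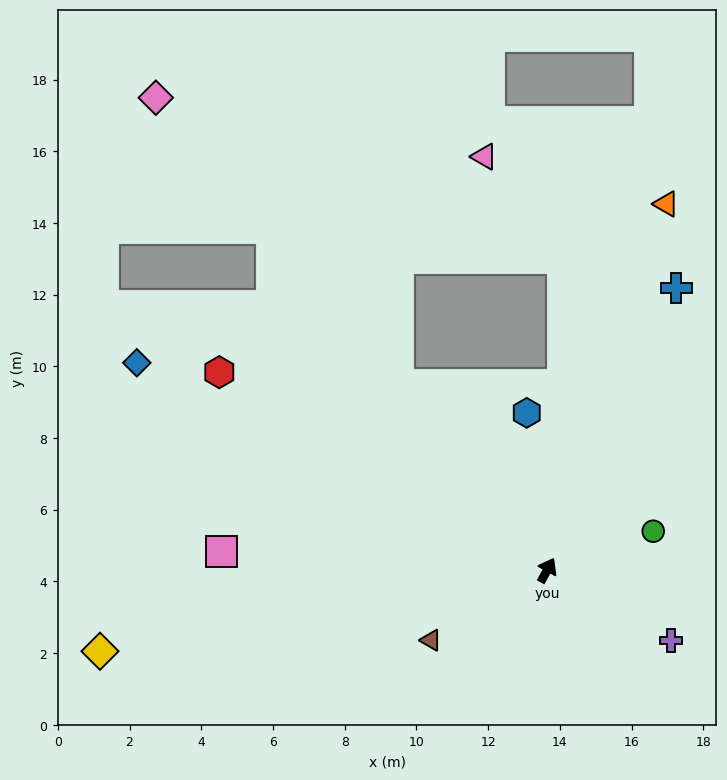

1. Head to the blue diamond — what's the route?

turn left 92°, forward 12.8 m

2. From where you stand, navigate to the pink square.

turn left 115°, forward 9.1 m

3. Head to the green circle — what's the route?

turn right 41°, forward 3.2 m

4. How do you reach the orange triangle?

turn left 11°, forward 10.7 m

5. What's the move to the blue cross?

turn left 4°, forward 8.7 m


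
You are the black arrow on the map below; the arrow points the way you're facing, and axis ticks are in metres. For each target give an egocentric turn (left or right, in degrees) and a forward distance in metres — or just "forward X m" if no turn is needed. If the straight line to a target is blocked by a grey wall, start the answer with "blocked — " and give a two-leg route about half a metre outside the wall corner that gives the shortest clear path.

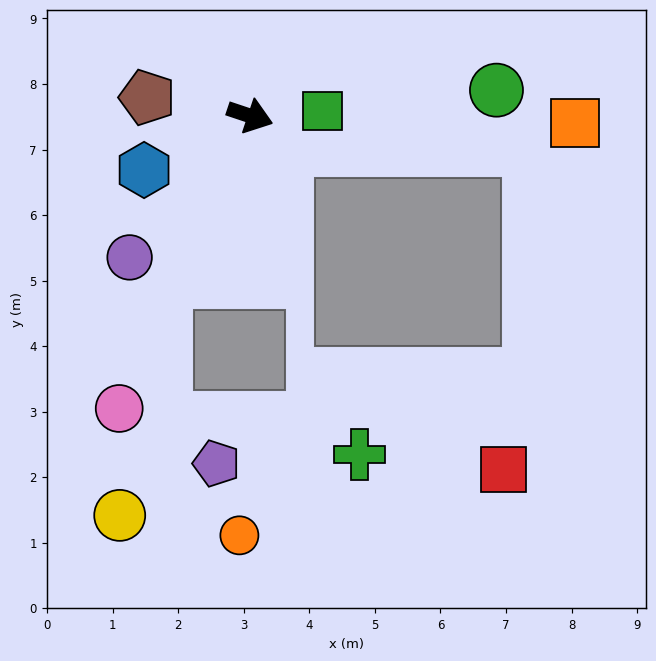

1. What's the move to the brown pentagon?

turn right 172°, forward 1.6 m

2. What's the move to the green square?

turn left 22°, forward 1.1 m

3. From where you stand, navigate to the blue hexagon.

turn right 134°, forward 1.8 m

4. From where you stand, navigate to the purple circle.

turn right 112°, forward 2.8 m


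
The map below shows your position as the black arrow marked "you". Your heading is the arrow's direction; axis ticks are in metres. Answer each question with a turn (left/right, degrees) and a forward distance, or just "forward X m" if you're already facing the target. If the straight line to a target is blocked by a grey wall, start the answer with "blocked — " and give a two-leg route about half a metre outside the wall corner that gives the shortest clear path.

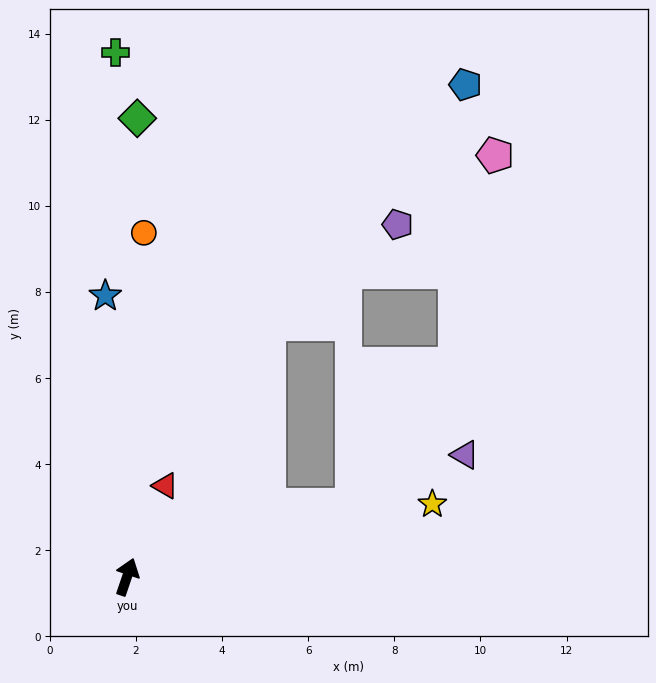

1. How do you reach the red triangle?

turn right 4°, forward 2.3 m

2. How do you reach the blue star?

turn left 23°, forward 6.5 m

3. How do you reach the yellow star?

turn right 58°, forward 7.3 m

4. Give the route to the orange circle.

turn left 16°, forward 8.0 m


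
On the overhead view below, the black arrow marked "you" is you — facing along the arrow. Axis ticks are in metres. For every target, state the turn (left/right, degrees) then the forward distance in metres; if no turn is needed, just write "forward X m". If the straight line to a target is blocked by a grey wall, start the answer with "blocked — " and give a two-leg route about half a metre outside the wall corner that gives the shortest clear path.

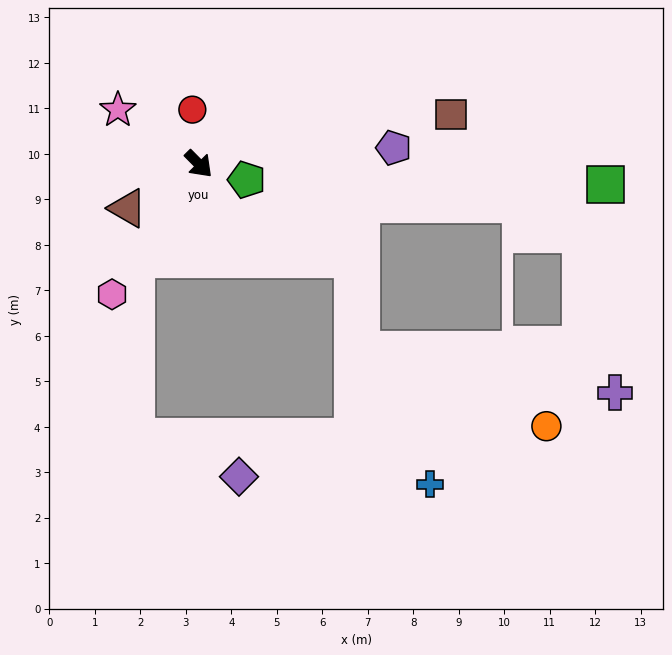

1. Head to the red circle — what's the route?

turn left 142°, forward 1.2 m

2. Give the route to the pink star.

turn right 168°, forward 2.1 m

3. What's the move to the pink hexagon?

turn right 78°, forward 3.4 m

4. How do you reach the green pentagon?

turn left 27°, forward 1.1 m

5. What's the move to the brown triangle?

turn right 103°, forward 1.8 m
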